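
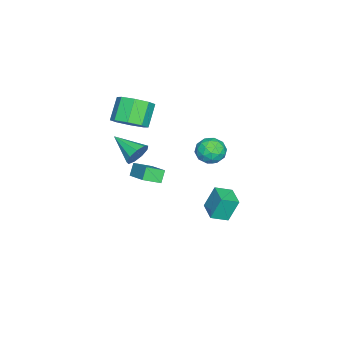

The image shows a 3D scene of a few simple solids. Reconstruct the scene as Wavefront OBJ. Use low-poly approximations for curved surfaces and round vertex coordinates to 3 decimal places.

v -1.385 -3.238 1.485
v -0.765 -3.792 2.058
v -1.774 -3.776 3.167
v -2.395 -3.222 2.595
v -0.652 -3.033 2.149
v -1.662 -3.017 3.259
v -0.969 -2.394 1.852
v -1.979 -2.378 2.961
v -1.53 -2.249 1.339
v -2.539 -2.233 2.449
v -2.006 -2.684 0.913
v -3.015 -2.668 2.022
v -2.118 -3.443 0.821
v -3.128 -3.427 1.931
v -1.801 -4.082 1.119
v -2.811 -4.066 2.228
v -1.241 -4.227 1.631
v -2.25 -4.211 2.741
v -2.845 1.378 -0.078
v -2.041 1.708 -0.157
v -2.319 0.072 -0.183
v -1.515 0.402 -0.262
v -1.939 0.461 0.499
v -2.264 1.269 0.564
v -2.096 0.511 -0.904
v -2.421 1.319 -0.839
v -1.578 1.172 -0.667
v -1.481 1.141 0.2
v -2.879 0.639 -0.54
v -2.782 0.608 0.327
v -2.489 1.658 -0.108
v -1.871 0.122 -0.232
v -2.12 0.157 0.215
v -1.648 0.351 0.169
v -2.62 1.4 0.315
v -2.147 1.594 0.269
v -2.088 0.861 0.654
v -2.213 0.186 -0.609
v -1.74 0.38 -0.655
v -2.712 1.429 -0.509
v -2.24 1.623 -0.555
v -2.272 0.919 -0.994
v -1.744 1.537 -0.454
v -1.435 0.769 -0.516
v -1.777 0.833 -0.893
v -1.968 1.308 -0.855
v -1.687 1.519 0.055
v -1.378 0.751 -0.007
v -1.627 0.786 0.44
v -1.818 1.26 0.479
v -1.415 1.204 -0.245
v -2.982 1.029 -0.333
v -2.673 0.261 -0.395
v -2.542 0.52 -0.819
v -2.733 0.994 -0.78
v -2.925 1.011 0.176
v -2.616 0.243 0.114
v -2.392 0.472 0.515
v -2.583 0.947 0.553
v -2.945 0.576 -0.095
v -1.429 -3.048 -1.576
v -0.351 -1.951 -0.852
v -1.966 -2.233 -2.014
v -0.888 -1.135 -1.29
v -0.952 -3.085 -2.23
v 0.126 -1.987 -1.506
v -1.489 -2.269 -2.668
v -0.411 -1.172 -1.944
v 2.736 3.044 -0.387
v 2.458 3.49 0.868
v 3.7 3.69 -0.403
v 3.421 4.136 0.851
v 3.239 2.304 -0.011
v 2.96 2.75 1.243
v 4.202 2.95 -0.028
v 3.924 3.396 1.227
v 1.181 -1.841 1.246
v 1.49 -2.212 0.672
v 0.599 -3.299 1.874
v 1.825 -2.179 1.06
v 1.858 -1.988 1.535
v 1.575 -1.728 1.875
v 1.107 -1.522 1.921
v 0.675 -1.465 1.651
v 0.479 -1.584 1.192
v 0.612 -1.824 0.759
v 1.011 -2.072 0.553
f 2 1 5
f 2 5 3
f 3 5 6
f 3 6 4
f 5 1 7
f 5 7 6
f 6 7 8
f 6 8 4
f 7 1 9
f 7 9 8
f 8 9 10
f 8 10 4
f 9 1 11
f 9 11 10
f 10 11 12
f 10 12 4
f 11 1 13
f 11 13 12
f 12 13 14
f 12 14 4
f 13 1 15
f 13 15 14
f 14 15 16
f 14 16 4
f 15 1 17
f 15 17 16
f 16 17 18
f 16 18 4
f 17 1 2
f 17 2 18
f 18 2 3
f 18 3 4
f 19 56 35
f 56 30 59
f 35 59 24
f 56 59 35
f 19 35 31
f 35 24 36
f 31 36 20
f 35 36 31
f 19 31 40
f 31 20 41
f 40 41 26
f 31 41 40
f 19 40 52
f 40 26 55
f 52 55 29
f 40 55 52
f 19 52 56
f 52 29 60
f 56 60 30
f 52 60 56
f 20 36 47
f 36 24 50
f 47 50 28
f 36 50 47
f 24 59 37
f 59 30 58
f 37 58 23
f 59 58 37
f 30 60 57
f 60 29 53
f 57 53 21
f 60 53 57
f 29 55 54
f 55 26 42
f 54 42 25
f 55 42 54
f 26 41 46
f 41 20 43
f 46 43 27
f 41 43 46
f 22 48 34
f 48 28 49
f 34 49 23
f 48 49 34
f 22 34 32
f 34 23 33
f 32 33 21
f 34 33 32
f 22 32 39
f 32 21 38
f 39 38 25
f 32 38 39
f 22 39 44
f 39 25 45
f 44 45 27
f 39 45 44
f 22 44 48
f 44 27 51
f 48 51 28
f 44 51 48
f 23 49 37
f 49 28 50
f 37 50 24
f 49 50 37
f 21 33 57
f 33 23 58
f 57 58 30
f 33 58 57
f 25 38 54
f 38 21 53
f 54 53 29
f 38 53 54
f 27 45 46
f 45 25 42
f 46 42 26
f 45 42 46
f 28 51 47
f 51 27 43
f 47 43 20
f 51 43 47
f 62 64 61
f 65 62 61
f 61 64 63
f 63 65 61
f 62 68 64
f 66 62 65
f 66 68 62
f 64 68 63
f 67 65 63
f 63 68 67
f 67 66 65
f 68 66 67
f 70 72 69
f 73 70 69
f 69 72 71
f 71 73 69
f 70 76 72
f 74 70 73
f 74 76 70
f 72 76 71
f 75 73 71
f 71 76 75
f 75 74 73
f 76 74 75
f 78 77 80
f 78 80 79
f 80 77 81
f 80 81 79
f 81 77 82
f 81 82 79
f 82 77 83
f 82 83 79
f 83 77 84
f 83 84 79
f 84 77 85
f 84 85 79
f 85 77 86
f 85 86 79
f 86 77 87
f 86 87 79
f 87 77 78
f 87 78 79



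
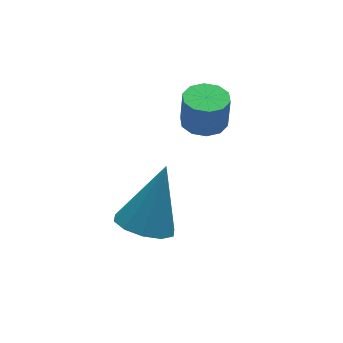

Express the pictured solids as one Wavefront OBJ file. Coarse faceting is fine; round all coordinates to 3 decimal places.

v 3.601 2.849 -0.618
v 4.176 3.209 -0.667
v 4.254 3.231 0.41
v 3.679 2.871 0.458
v 3.854 3.479 -0.65
v 3.932 3.501 0.427
v 3.436 3.509 -0.62
v 3.514 3.531 0.457
v 3.081 3.286 -0.59
v 3.159 3.308 0.487
v 2.924 2.896 -0.571
v 3.002 2.918 0.506
v 3.026 2.489 -0.57
v 3.104 2.511 0.507
v 3.348 2.219 -0.587
v 3.426 2.241 0.49
v 3.766 2.189 -0.617
v 3.844 2.211 0.46
v 4.121 2.412 -0.647
v 4.199 2.434 0.43
v 4.278 2.802 -0.666
v 4.356 2.824 0.411
v 0.551 0.46 -1.611
v 1.31 0.185 -1.934
v 1.489 1 0.131
v 1.253 0.704 -2.064
v 0.927 1.129 -2.02
v 0.458 1.3 -1.82
v 0.024 1.149 -1.54
v -0.208 0.736 -1.287
v -0.151 0.217 -1.158
v 0.175 -0.209 -1.201
v 0.644 -0.379 -1.401
v 1.078 -0.228 -1.681
f 2 1 5
f 2 5 3
f 3 5 6
f 3 6 4
f 5 1 7
f 5 7 6
f 6 7 8
f 6 8 4
f 7 1 9
f 7 9 8
f 8 9 10
f 8 10 4
f 9 1 11
f 9 11 10
f 10 11 12
f 10 12 4
f 11 1 13
f 11 13 12
f 12 13 14
f 12 14 4
f 13 1 15
f 13 15 14
f 14 15 16
f 14 16 4
f 15 1 17
f 15 17 16
f 16 17 18
f 16 18 4
f 17 1 19
f 17 19 18
f 18 19 20
f 18 20 4
f 19 1 21
f 19 21 20
f 20 21 22
f 20 22 4
f 21 1 2
f 21 2 22
f 22 2 3
f 22 3 4
f 24 23 26
f 24 26 25
f 26 23 27
f 26 27 25
f 27 23 28
f 27 28 25
f 28 23 29
f 28 29 25
f 29 23 30
f 29 30 25
f 30 23 31
f 30 31 25
f 31 23 32
f 31 32 25
f 32 23 33
f 32 33 25
f 33 23 34
f 33 34 25
f 34 23 24
f 34 24 25



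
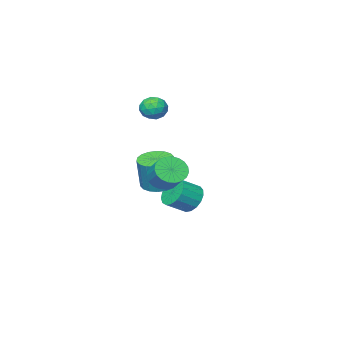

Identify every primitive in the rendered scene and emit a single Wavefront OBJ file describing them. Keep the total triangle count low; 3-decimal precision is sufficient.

v 2.371 1.598 0.033
v 3.284 1.255 0.134
v 3.641 2.478 1.067
v 2.729 2.822 0.967
v 3.319 1.494 -0.194
v 3.676 2.718 0.74
v 3.19 1.752 -0.482
v 3.548 2.976 0.451
v 2.92 1.983 -0.681
v 3.278 3.207 0.252
v 2.555 2.147 -0.757
v 2.913 3.371 0.176
v 2.158 2.217 -0.696
v 2.516 3.441 0.237
v 1.798 2.179 -0.509
v 2.156 3.403 0.424
v 1.537 2.041 -0.228
v 1.895 3.265 0.705
v 1.42 1.827 0.098
v 1.778 3.05 1.031
v 1.468 1.573 0.413
v 1.826 2.796 1.346
v 1.672 1.323 0.662
v 2.029 2.547 1.595
v 1.997 1.121 0.803
v 2.354 2.345 1.736
v 2.386 1.001 0.81
v 2.744 2.225 1.744
v 2.773 0.985 0.684
v 3.131 2.209 1.617
v 3.09 1.075 0.444
v 3.448 2.298 1.378
v 0.075 -1.575 3.609
v 0.721 -2.163 3.417
v -0.781 -2.657 4.043
v -0.135 -3.245 3.851
v -0.036 -2.679 4.536
v 0.493 -2.011 4.268
v -0.553 -2.809 3.192
v -0.024 -2.141 2.924
v 0.333 -2.925 3.16
v 0.652 -2.845 3.99
v -0.712 -1.975 3.47
v -0.393 -1.895 4.3
v 0.473 -1.774 3.475
v -0.533 -3.046 3.985
v -0.475 -2.714 4.388
v -0.095 -3.059 4.275
v 0.339 -1.685 3.975
v 0.719 -2.03 3.863
v 0.274 -2.334 4.52
v -0.779 -2.79 3.597
v -0.399 -3.135 3.485
v 0.035 -1.761 3.185
v 0.415 -2.106 3.072
v -0.334 -2.486 2.94
v 0.624 -2.567 3.211
v 0.122 -3.204 3.466
v -0.124 -2.948 3.078
v 0.187 -2.555 2.921
v 0.812 -2.52 3.699
v 0.309 -3.156 3.954
v 0.368 -2.824 4.357
v 0.678 -2.431 4.199
v 0.584 -2.969 3.548
v -0.369 -1.664 3.506
v -0.872 -2.3 3.761
v -0.738 -2.389 3.261
v -0.428 -1.996 3.103
v -0.182 -1.616 3.994
v -0.684 -2.253 4.249
v -0.247 -2.265 4.539
v 0.064 -1.872 4.382
v -0.644 -1.851 3.912
v 1.362 -0.116 -1.257
v 1.967 -0.986 -1.276
v 2.424 -0.714 0.818
v 1.818 0.156 0.837
v 2.272 -0.644 -1.387
v 2.729 -0.372 0.707
v 2.396 -0.197 -1.472
v 2.853 0.075 0.621
v 2.316 0.266 -1.515
v 2.773 0.538 0.579
v 2.047 0.654 -1.506
v 2.503 0.925 0.587
v 1.642 0.888 -1.448
v 2.098 1.16 0.645
v 1.181 0.924 -1.352
v 1.638 1.196 0.741
v 0.756 0.754 -1.238
v 1.213 1.026 0.856
v 0.451 0.412 -1.127
v 0.908 0.684 0.967
v 0.327 -0.035 -1.041
v 0.784 0.237 1.052
v 0.407 -0.498 -0.999
v 0.864 -0.226 1.095
v 0.677 -0.885 -1.007
v 1.133 -0.614 1.086
v 1.082 -1.12 -1.065
v 1.538 -0.848 1.028
v 1.542 -1.156 -1.161
v 1.999 -0.884 0.932
v -2.731 -2.256 -4.056
v -2.152 -2.106 -4.931
v -0.911 -2.395 -4.16
v -1.489 -2.544 -3.284
v -2.176 -1.645 -4.721
v -0.934 -1.933 -3.95
v -2.327 -1.324 -4.358
v -1.085 -1.612 -3.587
v -2.57 -1.216 -3.926
v -1.328 -1.504 -3.155
v -2.85 -1.347 -3.524
v -1.608 -1.635 -2.753
v -3.103 -1.685 -3.243
v -1.861 -1.974 -2.472
v -3.271 -2.155 -3.149
v -2.029 -2.443 -2.378
v -3.315 -2.647 -3.262
v -2.073 -2.936 -2.491
v -3.225 -3.05 -3.557
v -1.983 -3.338 -2.786
v -3.022 -3.271 -3.966
v -1.78 -3.559 -3.195
v -2.752 -3.26 -4.396
v -1.511 -3.548 -3.625
v -2.478 -3.018 -4.748
v -1.236 -3.306 -3.976
v -2.261 -2.602 -4.941
v -1.02 -2.89 -4.17
f 2 1 5
f 2 5 3
f 3 5 6
f 3 6 4
f 5 1 7
f 5 7 6
f 6 7 8
f 6 8 4
f 7 1 9
f 7 9 8
f 8 9 10
f 8 10 4
f 9 1 11
f 9 11 10
f 10 11 12
f 10 12 4
f 11 1 13
f 11 13 12
f 12 13 14
f 12 14 4
f 13 1 15
f 13 15 14
f 14 15 16
f 14 16 4
f 15 1 17
f 15 17 16
f 16 17 18
f 16 18 4
f 17 1 19
f 17 19 18
f 18 19 20
f 18 20 4
f 19 1 21
f 19 21 20
f 20 21 22
f 20 22 4
f 21 1 23
f 21 23 22
f 22 23 24
f 22 24 4
f 23 1 25
f 23 25 24
f 24 25 26
f 24 26 4
f 25 1 27
f 25 27 26
f 26 27 28
f 26 28 4
f 27 1 29
f 27 29 28
f 28 29 30
f 28 30 4
f 29 1 31
f 29 31 30
f 30 31 32
f 30 32 4
f 31 1 2
f 31 2 32
f 32 2 3
f 32 3 4
f 33 70 49
f 70 44 73
f 49 73 38
f 70 73 49
f 33 49 45
f 49 38 50
f 45 50 34
f 49 50 45
f 33 45 54
f 45 34 55
f 54 55 40
f 45 55 54
f 33 54 66
f 54 40 69
f 66 69 43
f 54 69 66
f 33 66 70
f 66 43 74
f 70 74 44
f 66 74 70
f 34 50 61
f 50 38 64
f 61 64 42
f 50 64 61
f 38 73 51
f 73 44 72
f 51 72 37
f 73 72 51
f 44 74 71
f 74 43 67
f 71 67 35
f 74 67 71
f 43 69 68
f 69 40 56
f 68 56 39
f 69 56 68
f 40 55 60
f 55 34 57
f 60 57 41
f 55 57 60
f 36 62 48
f 62 42 63
f 48 63 37
f 62 63 48
f 36 48 46
f 48 37 47
f 46 47 35
f 48 47 46
f 36 46 53
f 46 35 52
f 53 52 39
f 46 52 53
f 36 53 58
f 53 39 59
f 58 59 41
f 53 59 58
f 36 58 62
f 58 41 65
f 62 65 42
f 58 65 62
f 37 63 51
f 63 42 64
f 51 64 38
f 63 64 51
f 35 47 71
f 47 37 72
f 71 72 44
f 47 72 71
f 39 52 68
f 52 35 67
f 68 67 43
f 52 67 68
f 41 59 60
f 59 39 56
f 60 56 40
f 59 56 60
f 42 65 61
f 65 41 57
f 61 57 34
f 65 57 61
f 76 75 79
f 76 79 77
f 77 79 80
f 77 80 78
f 79 75 81
f 79 81 80
f 80 81 82
f 80 82 78
f 81 75 83
f 81 83 82
f 82 83 84
f 82 84 78
f 83 75 85
f 83 85 84
f 84 85 86
f 84 86 78
f 85 75 87
f 85 87 86
f 86 87 88
f 86 88 78
f 87 75 89
f 87 89 88
f 88 89 90
f 88 90 78
f 89 75 91
f 89 91 90
f 90 91 92
f 90 92 78
f 91 75 93
f 91 93 92
f 92 93 94
f 92 94 78
f 93 75 95
f 93 95 94
f 94 95 96
f 94 96 78
f 95 75 97
f 95 97 96
f 96 97 98
f 96 98 78
f 97 75 99
f 97 99 98
f 98 99 100
f 98 100 78
f 99 75 101
f 99 101 100
f 100 101 102
f 100 102 78
f 101 75 103
f 101 103 102
f 102 103 104
f 102 104 78
f 103 75 76
f 103 76 104
f 104 76 77
f 104 77 78
f 106 105 109
f 106 109 107
f 107 109 110
f 107 110 108
f 109 105 111
f 109 111 110
f 110 111 112
f 110 112 108
f 111 105 113
f 111 113 112
f 112 113 114
f 112 114 108
f 113 105 115
f 113 115 114
f 114 115 116
f 114 116 108
f 115 105 117
f 115 117 116
f 116 117 118
f 116 118 108
f 117 105 119
f 117 119 118
f 118 119 120
f 118 120 108
f 119 105 121
f 119 121 120
f 120 121 122
f 120 122 108
f 121 105 123
f 121 123 122
f 122 123 124
f 122 124 108
f 123 105 125
f 123 125 124
f 124 125 126
f 124 126 108
f 125 105 127
f 125 127 126
f 126 127 128
f 126 128 108
f 127 105 129
f 127 129 128
f 128 129 130
f 128 130 108
f 129 105 131
f 129 131 130
f 130 131 132
f 130 132 108
f 131 105 106
f 131 106 132
f 132 106 107
f 132 107 108



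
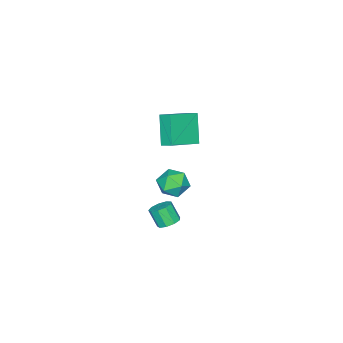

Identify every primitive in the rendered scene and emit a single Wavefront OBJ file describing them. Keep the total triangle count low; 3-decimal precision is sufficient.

v -2.811 1.843 3.407
v -0.929 1.303 4.193
v -2.75 2.586 3.771
v -0.868 2.046 4.557
v -1.892 2.594 1.723
v -0.01 2.054 2.509
v -1.831 3.337 2.087
v 0.051 2.797 2.873
v -1.413 3.062 -1.435
v -0.534 3.052 -0.879
v -1.326 1.388 -1.601
v -0.447 1.378 -1.045
v -1.351 1.609 -0.584
v -1.405 2.644 -0.482
v -0.455 1.796 -1.998
v -0.509 2.831 -1.896
v 0.059 2.27 -1.227
v -0.495 2.154 -0.353
v -1.365 2.286 -2.127
v -1.919 2.17 -1.253
v -0.506 2.222 -4.425
v 0.199 2.086 -4.475
v 0.152 1.442 -3.405
v -0.554 1.578 -3.355
v 0.125 2.505 -4.227
v 0.078 1.861 -3.157
v -0.244 2.791 -4.071
v -0.291 2.147 -3.001
v -0.736 2.811 -4.081
v -0.783 2.167 -3.01
v -1.12 2.555 -4.252
v -1.168 1.911 -3.182
v -1.218 2.144 -4.504
v -1.265 1.499 -3.434
v -0.982 1.769 -4.719
v -1.029 1.124 -3.649
v -0.524 1.606 -4.797
v -0.571 0.962 -3.727
v -0.057 1.731 -4.701
v -0.105 1.087 -3.63
f 2 4 1
f 5 2 1
f 1 4 3
f 3 5 1
f 2 8 4
f 6 2 5
f 6 8 2
f 4 8 3
f 7 5 3
f 3 8 7
f 7 6 5
f 8 6 7
f 9 20 14
f 9 14 10
f 9 10 16
f 9 16 19
f 9 19 20
f 10 14 18
f 14 20 13
f 20 19 11
f 19 16 15
f 16 10 17
f 12 18 13
f 12 13 11
f 12 11 15
f 12 15 17
f 12 17 18
f 13 18 14
f 11 13 20
f 15 11 19
f 17 15 16
f 18 17 10
f 22 21 25
f 22 25 23
f 23 25 26
f 23 26 24
f 25 21 27
f 25 27 26
f 26 27 28
f 26 28 24
f 27 21 29
f 27 29 28
f 28 29 30
f 28 30 24
f 29 21 31
f 29 31 30
f 30 31 32
f 30 32 24
f 31 21 33
f 31 33 32
f 32 33 34
f 32 34 24
f 33 21 35
f 33 35 34
f 34 35 36
f 34 36 24
f 35 21 37
f 35 37 36
f 36 37 38
f 36 38 24
f 37 21 39
f 37 39 38
f 38 39 40
f 38 40 24
f 39 21 22
f 39 22 40
f 40 22 23
f 40 23 24



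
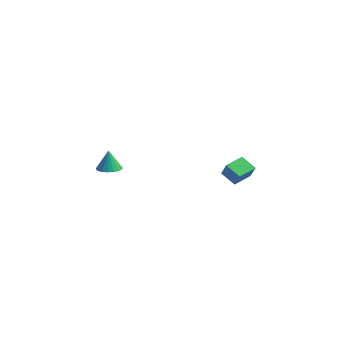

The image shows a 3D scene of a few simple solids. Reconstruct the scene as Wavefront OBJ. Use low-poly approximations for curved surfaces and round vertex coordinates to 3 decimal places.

v -2.387 -3.943 0.598
v -1.984 -3.422 0.613
v -2.493 -3.897 1.782
v -2.229 -3.303 0.586
v -2.503 -3.295 0.562
v -2.756 -3.399 0.544
v -2.946 -3.597 0.535
v -3.039 -3.855 0.537
v -3.019 -4.128 0.549
v -2.89 -4.37 0.57
v -2.675 -4.538 0.596
v -2.409 -4.603 0.622
v -2.14 -4.554 0.644
v -1.914 -4.399 0.658
v -1.769 -4.166 0.661
v -1.732 -3.894 0.654
v -1.808 -3.631 0.637
v -0.517 2.663 -1.924
v -1.372 2.501 -1.391
v -0.585 3.797 -1.689
v -1.44 3.635 -1.156
v 0.02 2.525 -1.104
v -0.835 2.363 -0.571
v -0.048 3.659 -0.869
v -0.903 3.497 -0.336
f 2 1 4
f 2 4 3
f 4 1 5
f 4 5 3
f 5 1 6
f 5 6 3
f 6 1 7
f 6 7 3
f 7 1 8
f 7 8 3
f 8 1 9
f 8 9 3
f 9 1 10
f 9 10 3
f 10 1 11
f 10 11 3
f 11 1 12
f 11 12 3
f 12 1 13
f 12 13 3
f 13 1 14
f 13 14 3
f 14 1 15
f 14 15 3
f 15 1 16
f 15 16 3
f 16 1 17
f 16 17 3
f 17 1 2
f 17 2 3
f 19 21 18
f 22 19 18
f 18 21 20
f 20 22 18
f 19 25 21
f 23 19 22
f 23 25 19
f 21 25 20
f 24 22 20
f 20 25 24
f 24 23 22
f 25 23 24



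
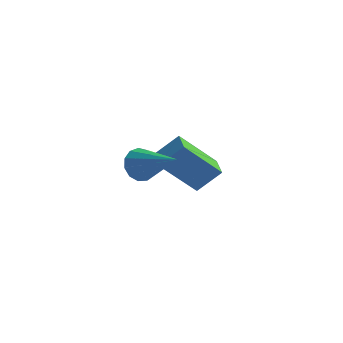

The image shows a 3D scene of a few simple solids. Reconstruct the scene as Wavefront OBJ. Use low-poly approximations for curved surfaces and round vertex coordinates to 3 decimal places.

v 2.121 -3.198 1.575
v 2.578 -3.058 1.024
v 3.619 -4.122 2.585
v 2.604 -2.737 1.28
v 2.476 -2.562 1.629
v 2.235 -2.589 1.962
v 1.958 -2.809 2.172
v 1.733 -3.153 2.192
v 1.63 -3.51 2.016
v 1.684 -3.769 1.701
v 1.876 -3.846 1.345
v 2.146 -3.717 1.063
v 2.407 -3.423 0.943
v 2.027 0.056 -0.459
v 2.902 0.417 0.433
v 1.64 1.01 -0.465
v 2.515 1.371 0.427
v 3.365 0.589 -1.987
v 4.24 0.95 -1.095
v 2.978 1.543 -1.993
v 3.853 1.904 -1.101
f 2 1 4
f 2 4 3
f 4 1 5
f 4 5 3
f 5 1 6
f 5 6 3
f 6 1 7
f 6 7 3
f 7 1 8
f 7 8 3
f 8 1 9
f 8 9 3
f 9 1 10
f 9 10 3
f 10 1 11
f 10 11 3
f 11 1 12
f 11 12 3
f 12 1 13
f 12 13 3
f 13 1 2
f 13 2 3
f 15 17 14
f 18 15 14
f 14 17 16
f 16 18 14
f 15 21 17
f 19 15 18
f 19 21 15
f 17 21 16
f 20 18 16
f 16 21 20
f 20 19 18
f 21 19 20



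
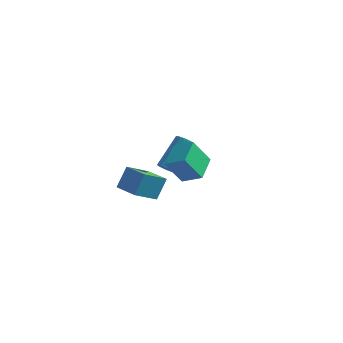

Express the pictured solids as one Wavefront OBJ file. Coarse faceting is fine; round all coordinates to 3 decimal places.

v 0.57 3.241 -4.547
v 1.052 3.194 -4.668
v 1.513 4.593 -3.375
v 1.03 4.639 -3.253
v 0.971 3.36 -4.819
v 1.432 4.759 -3.526
v 0.798 3.499 -4.908
v 1.259 4.898 -3.615
v 0.573 3.579 -4.914
v 1.033 4.978 -3.621
v 0.346 3.582 -4.836
v 0.807 4.981 -3.543
v 0.171 3.506 -4.692
v 0.632 4.905 -3.399
v 0.087 3.369 -4.514
v 0.548 4.768 -3.221
v 0.114 3.203 -4.344
v 0.575 4.602 -3.051
v 0.245 3.046 -4.22
v 0.706 4.445 -2.927
v 0.45 2.933 -4.171
v 0.911 4.332 -2.878
v 0.683 2.89 -4.208
v 1.144 4.289 -2.915
v 0.89 2.928 -4.323
v 1.35 4.327 -3.03
v 1.023 3.038 -4.489
v 1.484 4.437 -3.196
v 0.201 -2.203 -2.385
v 0.438 -1.555 -1.379
v 0.862 -1.165 -3.208
v 1.098 -0.517 -2.202
v 1.302 -2.803 -2.258
v 1.538 -2.155 -1.252
v 1.962 -1.765 -3.081
v 2.199 -1.117 -2.075
v 2.6 -0.187 -2.743
v 1.887 -0.569 -1.491
v 2.524 1.162 -2.374
v 1.812 0.78 -1.122
v 3.608 -0.28 -2.198
v 2.896 -0.662 -0.946
v 3.533 1.069 -1.829
v 2.82 0.687 -0.577
f 2 1 5
f 2 5 3
f 3 5 6
f 3 6 4
f 5 1 7
f 5 7 6
f 6 7 8
f 6 8 4
f 7 1 9
f 7 9 8
f 8 9 10
f 8 10 4
f 9 1 11
f 9 11 10
f 10 11 12
f 10 12 4
f 11 1 13
f 11 13 12
f 12 13 14
f 12 14 4
f 13 1 15
f 13 15 14
f 14 15 16
f 14 16 4
f 15 1 17
f 15 17 16
f 16 17 18
f 16 18 4
f 17 1 19
f 17 19 18
f 18 19 20
f 18 20 4
f 19 1 21
f 19 21 20
f 20 21 22
f 20 22 4
f 21 1 23
f 21 23 22
f 22 23 24
f 22 24 4
f 23 1 25
f 23 25 24
f 24 25 26
f 24 26 4
f 25 1 27
f 25 27 26
f 26 27 28
f 26 28 4
f 27 1 2
f 27 2 28
f 28 2 3
f 28 3 4
f 30 32 29
f 33 30 29
f 29 32 31
f 31 33 29
f 30 36 32
f 34 30 33
f 34 36 30
f 32 36 31
f 35 33 31
f 31 36 35
f 35 34 33
f 36 34 35
f 38 40 37
f 41 38 37
f 37 40 39
f 39 41 37
f 38 44 40
f 42 38 41
f 42 44 38
f 40 44 39
f 43 41 39
f 39 44 43
f 43 42 41
f 44 42 43



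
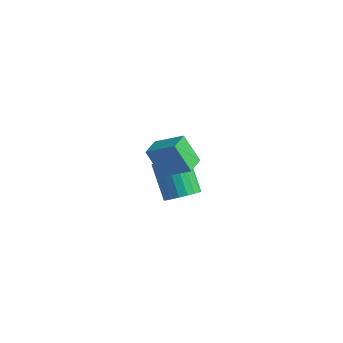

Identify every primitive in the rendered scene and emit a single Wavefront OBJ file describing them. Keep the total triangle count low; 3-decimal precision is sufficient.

v 1.085 -3.776 1.138
v 0.317 -3.914 2.431
v 0.819 -2.845 1.079
v 0.051 -2.983 2.372
v 2.309 -3.377 1.908
v 1.541 -3.515 3.201
v 2.043 -2.446 1.849
v 1.275 -2.584 3.142
v -0.559 -0.36 -3.461
v 0.114 -0.333 -2.926
v -1.088 0.267 -1.444
v -1.761 0.24 -1.979
v 0.108 0.02 -3.074
v -1.093 0.62 -1.592
v -0.03 0.298 -3.298
v -1.231 0.898 -1.816
v -0.272 0.445 -3.555
v -1.474 1.046 -2.073
v -0.572 0.433 -3.793
v -1.773 1.034 -2.311
v -0.869 0.264 -3.965
v -2.07 0.864 -2.483
v -1.105 -0.029 -4.037
v -2.306 0.572 -2.556
v -1.232 -0.387 -3.996
v -2.434 0.213 -2.514
v -1.227 -0.74 -3.848
v -2.428 -0.14 -2.366
v -1.089 -1.018 -3.624
v -2.29 -0.418 -2.142
v -0.846 -1.166 -3.367
v -2.048 -0.565 -1.885
v -0.547 -1.154 -3.129
v -1.748 -0.553 -1.647
v -0.25 -0.984 -2.957
v -1.451 -0.384 -1.475
v -0.014 -0.692 -2.884
v -1.215 -0.091 -1.403
f 2 4 1
f 5 2 1
f 1 4 3
f 3 5 1
f 2 8 4
f 6 2 5
f 6 8 2
f 4 8 3
f 7 5 3
f 3 8 7
f 7 6 5
f 8 6 7
f 10 9 13
f 10 13 11
f 11 13 14
f 11 14 12
f 13 9 15
f 13 15 14
f 14 15 16
f 14 16 12
f 15 9 17
f 15 17 16
f 16 17 18
f 16 18 12
f 17 9 19
f 17 19 18
f 18 19 20
f 18 20 12
f 19 9 21
f 19 21 20
f 20 21 22
f 20 22 12
f 21 9 23
f 21 23 22
f 22 23 24
f 22 24 12
f 23 9 25
f 23 25 24
f 24 25 26
f 24 26 12
f 25 9 27
f 25 27 26
f 26 27 28
f 26 28 12
f 27 9 29
f 27 29 28
f 28 29 30
f 28 30 12
f 29 9 31
f 29 31 30
f 30 31 32
f 30 32 12
f 31 9 33
f 31 33 32
f 32 33 34
f 32 34 12
f 33 9 35
f 33 35 34
f 34 35 36
f 34 36 12
f 35 9 37
f 35 37 36
f 36 37 38
f 36 38 12
f 37 9 10
f 37 10 38
f 38 10 11
f 38 11 12



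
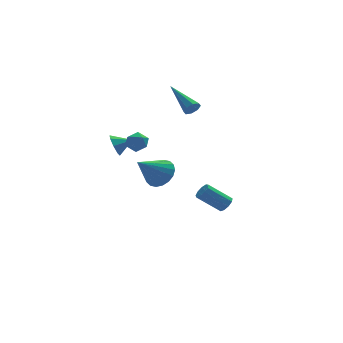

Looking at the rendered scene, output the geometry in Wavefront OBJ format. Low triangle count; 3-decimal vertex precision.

v -0.134 1.02 -0.364
v 0.218 1.597 0.303
v -1.486 0.38 0.904
v -0.073 1.838 0.114
v -0.377 1.917 -0.17
v -0.632 1.818 -0.492
v -0.789 1.561 -0.789
v -0.816 1.197 -1.001
v -0.708 0.797 -1.088
v -0.487 0.442 -1.031
v -0.195 0.201 -0.842
v 0.108 0.122 -0.558
v 0.363 0.221 -0.236
v 0.52 0.478 0.061
v 0.547 0.842 0.273
v 0.44 1.242 0.36
v 2.103 3.065 3.215
v 2.477 3.357 2.98
v 1.357 4.835 4.225
v 2.136 3.337 2.762
v 1.775 3.158 2.809
v 1.606 2.924 3.095
v 1.728 2.773 3.451
v 2.07 2.792 3.669
v 2.431 2.971 3.621
v 2.599 3.205 3.336
v 3.736 2.119 -3.703
v 4.083 2.124 -3.289
v 2.831 2.427 -2.243
v 2.484 2.421 -2.657
v 4.048 2.464 -3.429
v 2.796 2.767 -2.383
v 3.868 2.642 -3.698
v 2.615 2.945 -2.651
v 3.625 2.576 -3.968
v 2.373 2.879 -2.922
v 3.435 2.295 -4.115
v 2.182 2.598 -3.069
v 3.386 1.932 -4.069
v 2.133 2.235 -3.023
v 3.5 1.656 -3.852
v 2.248 1.959 -2.805
v 3.725 1.597 -3.565
v 2.473 1.9 -2.519
v 3.956 1.781 -3.343
v 2.703 2.084 -2.297
v -2.445 -2.64 3.522
v -2.003 -2.442 3.959
v -2.497 -3.578 4.001
v -2.055 -3.38 4.438
v -2.653 -3.12 4.438
v -2.621 -2.54 4.142
v -1.879 -3.48 3.818
v -1.847 -2.9 3.522
v -1.654 -2.961 4.142
v -2.132 -2.739 4.525
v -2.368 -3.281 3.435
v -2.846 -3.059 3.818
v -1.966 3.607 0.706
v -1.767 3.282 0.084
v -1.034 3.473 1.074
v -1.683 3.835 0.073
v -1.765 4.254 0.433
v -1.964 4.294 0.954
v -2.164 3.932 1.329
v -2.248 3.38 1.34
v -2.167 2.961 0.98
v -1.967 2.92 0.459
f 2 1 4
f 2 4 3
f 4 1 5
f 4 5 3
f 5 1 6
f 5 6 3
f 6 1 7
f 6 7 3
f 7 1 8
f 7 8 3
f 8 1 9
f 8 9 3
f 9 1 10
f 9 10 3
f 10 1 11
f 10 11 3
f 11 1 12
f 11 12 3
f 12 1 13
f 12 13 3
f 13 1 14
f 13 14 3
f 14 1 15
f 14 15 3
f 15 1 16
f 15 16 3
f 16 1 2
f 16 2 3
f 18 17 20
f 18 20 19
f 20 17 21
f 20 21 19
f 21 17 22
f 21 22 19
f 22 17 23
f 22 23 19
f 23 17 24
f 23 24 19
f 24 17 25
f 24 25 19
f 25 17 26
f 25 26 19
f 26 17 18
f 26 18 19
f 28 27 31
f 28 31 29
f 29 31 32
f 29 32 30
f 31 27 33
f 31 33 32
f 32 33 34
f 32 34 30
f 33 27 35
f 33 35 34
f 34 35 36
f 34 36 30
f 35 27 37
f 35 37 36
f 36 37 38
f 36 38 30
f 37 27 39
f 37 39 38
f 38 39 40
f 38 40 30
f 39 27 41
f 39 41 40
f 40 41 42
f 40 42 30
f 41 27 43
f 41 43 42
f 42 43 44
f 42 44 30
f 43 27 45
f 43 45 44
f 44 45 46
f 44 46 30
f 45 27 28
f 45 28 46
f 46 28 29
f 46 29 30
f 47 58 52
f 47 52 48
f 47 48 54
f 47 54 57
f 47 57 58
f 48 52 56
f 52 58 51
f 58 57 49
f 57 54 53
f 54 48 55
f 50 56 51
f 50 51 49
f 50 49 53
f 50 53 55
f 50 55 56
f 51 56 52
f 49 51 58
f 53 49 57
f 55 53 54
f 56 55 48
f 60 59 62
f 60 62 61
f 62 59 63
f 62 63 61
f 63 59 64
f 63 64 61
f 64 59 65
f 64 65 61
f 65 59 66
f 65 66 61
f 66 59 67
f 66 67 61
f 67 59 68
f 67 68 61
f 68 59 60
f 68 60 61



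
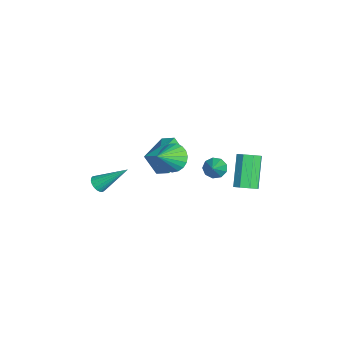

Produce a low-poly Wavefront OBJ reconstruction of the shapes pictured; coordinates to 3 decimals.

v -0.747 -1.261 -1.664
v -0.971 -1.938 -0.367
v -2.404 -0.296 -1.447
v -2.628 -0.972 -0.149
v -0.272 -0.548 -1.211
v -0.496 -1.224 0.087
v -1.929 0.418 -0.993
v -2.153 -0.259 0.304
v 1.407 -4.405 -0.741
v 1.785 -4.148 -1.096
v 1.613 -2.775 0.661
v 1.576 -4.056 -1.172
v 1.336 -4.025 -1.173
v 1.109 -4.059 -1.099
v 0.934 -4.154 -0.964
v 0.84 -4.292 -0.789
v 0.844 -4.449 -0.607
v 0.945 -4.599 -0.447
v 1.126 -4.715 -0.339
v 1.356 -4.778 -0.299
v 1.594 -4.776 -0.337
v 1.8 -4.711 -0.444
v 1.938 -4.592 -0.602
v 1.984 -4.441 -0.785
v 1.93 -4.284 -0.959
v 2.759 3.559 0.086
v 3.218 3.223 0.51
v 1.861 3.425 2.139
v 1.401 3.761 1.714
v 3.294 3.761 0.506
v 1.936 3.963 2.135
v 3.056 4.181 0.256
v 1.698 4.383 1.885
v 2.644 4.236 -0.094
v 1.286 4.438 1.535
v 2.299 3.895 -0.339
v 0.942 4.097 1.29
v 2.224 3.357 -0.335
v 0.866 3.559 1.294
v 2.462 2.937 -0.085
v 1.104 3.139 1.544
v 2.874 2.882 0.265
v 1.516 3.084 1.894
v 1.648 -0.34 1.681
v 2.28 -0.373 0.986
v 2.592 -1.18 2.579
v 2.387 -0.049 1.177
v 2.365 0.225 1.456
v 2.22 0.401 1.773
v 1.976 0.448 2.075
v 1.675 0.36 2.308
v 1.37 0.151 2.433
v 1.112 -0.144 2.428
v 0.948 -0.472 2.294
v 0.904 -0.777 2.054
v 0.989 -1.007 1.749
v 1.189 -1.121 1.433
v 1.467 -1.1 1.159
v 1.777 -0.948 0.976
v 2.065 -0.691 0.915
v -2.921 2.04 -2.986
v -2.498 1.911 -3.554
v -1.699 1.86 -2.034
v -2.505 2.393 -3.455
v -2.706 2.71 -3.136
v -3.008 2.713 -2.747
v -3.27 2.402 -2.47
v -3.368 1.92 -2.434
v -3.258 1.495 -2.656
v -2.99 1.324 -3.033
v -2.69 1.489 -3.387
f 2 4 1
f 5 2 1
f 1 4 3
f 3 5 1
f 2 8 4
f 6 2 5
f 6 8 2
f 4 8 3
f 7 5 3
f 3 8 7
f 7 6 5
f 8 6 7
f 10 9 12
f 10 12 11
f 12 9 13
f 12 13 11
f 13 9 14
f 13 14 11
f 14 9 15
f 14 15 11
f 15 9 16
f 15 16 11
f 16 9 17
f 16 17 11
f 17 9 18
f 17 18 11
f 18 9 19
f 18 19 11
f 19 9 20
f 19 20 11
f 20 9 21
f 20 21 11
f 21 9 22
f 21 22 11
f 22 9 23
f 22 23 11
f 23 9 24
f 23 24 11
f 24 9 25
f 24 25 11
f 25 9 10
f 25 10 11
f 27 26 30
f 27 30 28
f 28 30 31
f 28 31 29
f 30 26 32
f 30 32 31
f 31 32 33
f 31 33 29
f 32 26 34
f 32 34 33
f 33 34 35
f 33 35 29
f 34 26 36
f 34 36 35
f 35 36 37
f 35 37 29
f 36 26 38
f 36 38 37
f 37 38 39
f 37 39 29
f 38 26 40
f 38 40 39
f 39 40 41
f 39 41 29
f 40 26 42
f 40 42 41
f 41 42 43
f 41 43 29
f 42 26 27
f 42 27 43
f 43 27 28
f 43 28 29
f 45 44 47
f 45 47 46
f 47 44 48
f 47 48 46
f 48 44 49
f 48 49 46
f 49 44 50
f 49 50 46
f 50 44 51
f 50 51 46
f 51 44 52
f 51 52 46
f 52 44 53
f 52 53 46
f 53 44 54
f 53 54 46
f 54 44 55
f 54 55 46
f 55 44 56
f 55 56 46
f 56 44 57
f 56 57 46
f 57 44 58
f 57 58 46
f 58 44 59
f 58 59 46
f 59 44 60
f 59 60 46
f 60 44 45
f 60 45 46
f 62 61 64
f 62 64 63
f 64 61 65
f 64 65 63
f 65 61 66
f 65 66 63
f 66 61 67
f 66 67 63
f 67 61 68
f 67 68 63
f 68 61 69
f 68 69 63
f 69 61 70
f 69 70 63
f 70 61 71
f 70 71 63
f 71 61 62
f 71 62 63



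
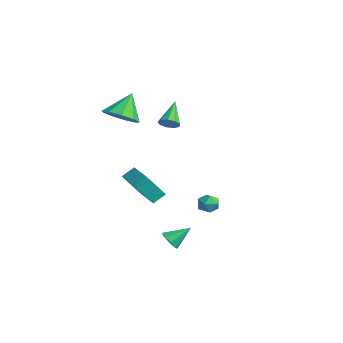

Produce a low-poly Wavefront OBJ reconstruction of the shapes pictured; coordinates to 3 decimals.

v 0.101 2.432 -4.203
v 0.421 2.182 -3.653
v -0.741 1.738 -4.027
v -0.421 1.488 -3.477
v -0.667 2.126 -3.469
v -0.147 2.555 -3.578
v -0.173 1.365 -4.102
v 0.347 1.794 -4.211
v 0.252 1.523 -3.591
v -0.054 1.993 -3.2
v -0.266 1.927 -4.48
v -0.572 2.397 -4.089
v -2.013 -2.236 2.847
v -1.004 -1.979 3.045
v -2.507 -1.304 4.153
v -1.298 -1.497 2.59
v -1.926 -1.361 2.255
v -2.595 -1.635 2.197
v -2.992 -2.19 2.443
v -2.93 -2.767 2.878
v -2.439 -3.095 3.298
v -1.748 -3.022 3.507
v -1.182 -2.581 3.407
v 3.373 -2.217 -3.639
v 3.667 -1.93 -4.13
v 3.627 -1.143 -2.861
v 3.188 -1.829 -4.113
v 2.817 -1.956 -3.819
v 2.773 -2.235 -3.419
v 3.08 -2.504 -3.148
v 3.559 -2.604 -3.165
v 3.929 -2.478 -3.459
v 3.974 -2.199 -3.859
v 0.257 -0.597 2.957
v 0.543 -0.815 3.425
v -0.717 0.277 3.963
v 0.721 -0.475 3.3
v 0.681 -0.192 3.016
v 0.443 -0.098 2.704
v 0.118 -0.238 2.51
v -0.143 -0.546 2.526
v -0.216 -0.878 2.744
v -0.068 -1.078 3.061
v 0.232 -1.054 3.33
v -0.385 -2.999 -0.599
v -0.366 -2.29 -0.111
v -0.133 -2.062 -1.97
v -0.114 -1.353 -1.483
v 1.414 -3.187 -0.397
v 1.433 -2.478 0.09
v 1.666 -2.25 -1.769
v 1.685 -1.541 -1.281
f 1 12 6
f 1 6 2
f 1 2 8
f 1 8 11
f 1 11 12
f 2 6 10
f 6 12 5
f 12 11 3
f 11 8 7
f 8 2 9
f 4 10 5
f 4 5 3
f 4 3 7
f 4 7 9
f 4 9 10
f 5 10 6
f 3 5 12
f 7 3 11
f 9 7 8
f 10 9 2
f 14 13 16
f 14 16 15
f 16 13 17
f 16 17 15
f 17 13 18
f 17 18 15
f 18 13 19
f 18 19 15
f 19 13 20
f 19 20 15
f 20 13 21
f 20 21 15
f 21 13 22
f 21 22 15
f 22 13 23
f 22 23 15
f 23 13 14
f 23 14 15
f 25 24 27
f 25 27 26
f 27 24 28
f 27 28 26
f 28 24 29
f 28 29 26
f 29 24 30
f 29 30 26
f 30 24 31
f 30 31 26
f 31 24 32
f 31 32 26
f 32 24 33
f 32 33 26
f 33 24 25
f 33 25 26
f 35 34 37
f 35 37 36
f 37 34 38
f 37 38 36
f 38 34 39
f 38 39 36
f 39 34 40
f 39 40 36
f 40 34 41
f 40 41 36
f 41 34 42
f 41 42 36
f 42 34 43
f 42 43 36
f 43 34 44
f 43 44 36
f 44 34 35
f 44 35 36
f 46 48 45
f 49 46 45
f 45 48 47
f 47 49 45
f 46 52 48
f 50 46 49
f 50 52 46
f 48 52 47
f 51 49 47
f 47 52 51
f 51 50 49
f 52 50 51



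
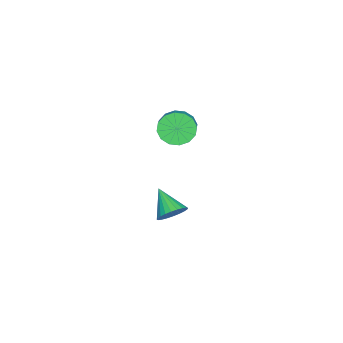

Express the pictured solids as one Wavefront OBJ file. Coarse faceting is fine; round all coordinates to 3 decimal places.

v -0.354 -1.391 -3.2
v 0.22 -1.858 -3.207
v -1.106 -2.329 -2.32
v 0.284 -1.694 -2.978
v 0.25 -1.484 -2.782
v 0.125 -1.26 -2.651
v -0.074 -1.056 -2.603
v -0.315 -0.902 -2.646
v -0.562 -0.824 -2.773
v -0.777 -0.831 -2.965
v -0.928 -0.924 -3.193
v -0.991 -1.088 -3.422
v -0.957 -1.298 -3.618
v -0.832 -1.523 -3.749
v -0.634 -1.727 -3.797
v -0.393 -1.88 -3.754
v -0.146 -1.959 -3.627
v 0.069 -1.951 -3.435
v -1.068 -1.431 2.046
v -0.709 -1.17 1.322
v 0.268 -0.828 1.929
v -0.092 -1.089 2.654
v -0.927 -0.819 1.474
v 0.05 -0.477 2.081
v -1.182 -0.632 1.779
v -0.206 -0.29 2.387
v -1.407 -0.659 2.157
v -0.43 -0.317 2.764
v -1.541 -0.893 2.504
v -0.565 -0.551 3.112
v -1.549 -1.271 2.729
v -0.572 -0.929 3.336
v -1.428 -1.692 2.771
v -0.451 -1.35 3.378
v -1.21 -2.043 2.619
v -0.233 -1.701 3.226
v -0.954 -2.23 2.313
v 0.022 -1.888 2.921
v -0.73 -2.203 1.936
v 0.247 -1.861 2.543
v -0.595 -1.969 1.588
v 0.381 -1.627 2.196
v -0.588 -1.591 1.364
v 0.389 -1.249 1.971
f 2 1 4
f 2 4 3
f 4 1 5
f 4 5 3
f 5 1 6
f 5 6 3
f 6 1 7
f 6 7 3
f 7 1 8
f 7 8 3
f 8 1 9
f 8 9 3
f 9 1 10
f 9 10 3
f 10 1 11
f 10 11 3
f 11 1 12
f 11 12 3
f 12 1 13
f 12 13 3
f 13 1 14
f 13 14 3
f 14 1 15
f 14 15 3
f 15 1 16
f 15 16 3
f 16 1 17
f 16 17 3
f 17 1 18
f 17 18 3
f 18 1 2
f 18 2 3
f 20 19 23
f 20 23 21
f 21 23 24
f 21 24 22
f 23 19 25
f 23 25 24
f 24 25 26
f 24 26 22
f 25 19 27
f 25 27 26
f 26 27 28
f 26 28 22
f 27 19 29
f 27 29 28
f 28 29 30
f 28 30 22
f 29 19 31
f 29 31 30
f 30 31 32
f 30 32 22
f 31 19 33
f 31 33 32
f 32 33 34
f 32 34 22
f 33 19 35
f 33 35 34
f 34 35 36
f 34 36 22
f 35 19 37
f 35 37 36
f 36 37 38
f 36 38 22
f 37 19 39
f 37 39 38
f 38 39 40
f 38 40 22
f 39 19 41
f 39 41 40
f 40 41 42
f 40 42 22
f 41 19 43
f 41 43 42
f 42 43 44
f 42 44 22
f 43 19 20
f 43 20 44
f 44 20 21
f 44 21 22



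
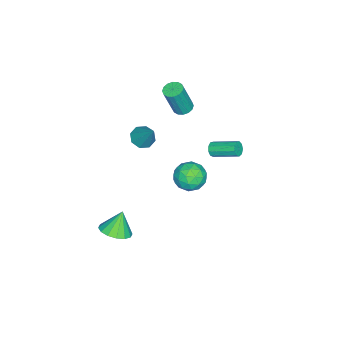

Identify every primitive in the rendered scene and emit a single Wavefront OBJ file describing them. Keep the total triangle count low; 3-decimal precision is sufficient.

v 4.218 -0.896 -3.778
v 4.962 -1.448 -3.351
v 3.582 -0.704 -2.422
v 5.137 -0.95 -3.339
v 5.066 -0.438 -3.445
v 4.768 -0.048 -3.64
v 4.323 0.114 -3.872
v 3.849 0.006 -4.079
v 3.475 -0.343 -4.205
v 3.299 -0.841 -4.217
v 3.37 -1.354 -4.111
v 3.668 -1.743 -3.916
v 4.113 -1.906 -3.684
v 4.587 -1.798 -3.477
v 3.406 4.187 2.732
v 3.924 3.356 3.017
v 2.556 3.284 1.643
v 3.074 2.453 1.928
v 2.408 2.883 2.57
v 2.933 3.441 3.242
v 3.547 3.199 1.418
v 4.072 3.757 2.09
v 4.011 2.745 2.204
v 3.307 2.55 2.916
v 3.173 4.09 1.744
v 2.469 3.895 2.456
v 3.74 3.851 2.97
v 2.74 2.789 1.69
v 2.349 3.042 2.067
v 2.653 2.553 2.235
v 3.157 3.901 3.102
v 3.462 3.413 3.27
v 2.571 3.134 3.007
v 3.018 3.227 1.39
v 3.323 2.739 1.558
v 3.827 4.087 2.425
v 4.131 3.598 2.593
v 3.909 3.506 1.653
v 4.096 3.004 2.66
v 3.596 2.473 2.02
v 3.874 2.911 1.72
v 4.182 3.239 2.115
v 3.682 2.889 3.078
v 3.182 2.358 2.439
v 2.791 2.611 2.816
v 3.099 2.939 3.211
v 3.733 2.53 2.601
v 3.298 4.282 2.221
v 2.798 3.751 1.582
v 3.381 3.701 1.449
v 3.689 4.029 1.844
v 2.884 4.167 2.64
v 2.384 3.636 2
v 2.298 3.401 2.545
v 2.606 3.729 2.94
v 2.747 4.11 2.059
v -3.945 -0.114 0.933
v -3.324 -0.182 0.753
v -2.774 -0.613 2.807
v -3.395 -0.546 2.987
v -3.357 0.144 0.83
v -2.808 -0.287 2.884
v -3.548 0.4 0.935
v -2.998 -0.031 2.989
v -3.845 0.519 1.039
v -3.296 0.088 3.094
v -4.169 0.468 1.115
v -3.619 0.037 3.169
v -4.433 0.261 1.142
v -3.883 -0.17 3.196
v -4.566 -0.047 1.113
v -4.016 -0.478 3.167
v -4.532 -0.373 1.036
v -3.983 -0.804 3.09
v -4.342 -0.629 0.931
v -3.792 -1.06 2.985
v -4.044 -0.748 0.826
v -3.495 -1.179 2.881
v -3.721 -0.697 0.751
v -3.171 -1.128 2.805
v -3.457 -0.49 0.724
v -2.907 -0.921 2.778
v -1.565 2.74 0.115
v -1.277 2.907 -0.285
v -1.327 4.506 0.346
v -1.615 4.34 0.745
v -1.622 2.928 -0.367
v -1.672 4.528 0.264
v -1.941 2.862 -0.223
v -1.991 4.461 0.407
v -2.084 2.738 0.078
v -2.134 4.338 0.709
v -1.984 2.616 0.397
v -2.034 4.215 1.027
v -1.688 2.552 0.583
v -1.738 4.151 1.214
v -1.334 2.576 0.551
v -1.385 4.175 1.181
v -1.089 2.677 0.314
v -1.139 4.276 0.945
v -1.066 2.807 -0.016
v -1.116 4.407 0.615
v -0.883 -1.386 0.297
v -0.205 -1.808 0.258
v -0.157 -0.374 1.963
v -0.178 -1.29 -0.068
v -0.564 -0.829 -0.18
v -1.137 -0.693 -0.013
v -1.561 -0.963 0.336
v -1.588 -1.481 0.662
v -1.202 -1.943 0.774
v -0.629 -2.078 0.607
f 2 1 4
f 2 4 3
f 4 1 5
f 4 5 3
f 5 1 6
f 5 6 3
f 6 1 7
f 6 7 3
f 7 1 8
f 7 8 3
f 8 1 9
f 8 9 3
f 9 1 10
f 9 10 3
f 10 1 11
f 10 11 3
f 11 1 12
f 11 12 3
f 12 1 13
f 12 13 3
f 13 1 14
f 13 14 3
f 14 1 2
f 14 2 3
f 15 52 31
f 52 26 55
f 31 55 20
f 52 55 31
f 15 31 27
f 31 20 32
f 27 32 16
f 31 32 27
f 15 27 36
f 27 16 37
f 36 37 22
f 27 37 36
f 15 36 48
f 36 22 51
f 48 51 25
f 36 51 48
f 15 48 52
f 48 25 56
f 52 56 26
f 48 56 52
f 16 32 43
f 32 20 46
f 43 46 24
f 32 46 43
f 20 55 33
f 55 26 54
f 33 54 19
f 55 54 33
f 26 56 53
f 56 25 49
f 53 49 17
f 56 49 53
f 25 51 50
f 51 22 38
f 50 38 21
f 51 38 50
f 22 37 42
f 37 16 39
f 42 39 23
f 37 39 42
f 18 44 30
f 44 24 45
f 30 45 19
f 44 45 30
f 18 30 28
f 30 19 29
f 28 29 17
f 30 29 28
f 18 28 35
f 28 17 34
f 35 34 21
f 28 34 35
f 18 35 40
f 35 21 41
f 40 41 23
f 35 41 40
f 18 40 44
f 40 23 47
f 44 47 24
f 40 47 44
f 19 45 33
f 45 24 46
f 33 46 20
f 45 46 33
f 17 29 53
f 29 19 54
f 53 54 26
f 29 54 53
f 21 34 50
f 34 17 49
f 50 49 25
f 34 49 50
f 23 41 42
f 41 21 38
f 42 38 22
f 41 38 42
f 24 47 43
f 47 23 39
f 43 39 16
f 47 39 43
f 58 57 61
f 58 61 59
f 59 61 62
f 59 62 60
f 61 57 63
f 61 63 62
f 62 63 64
f 62 64 60
f 63 57 65
f 63 65 64
f 64 65 66
f 64 66 60
f 65 57 67
f 65 67 66
f 66 67 68
f 66 68 60
f 67 57 69
f 67 69 68
f 68 69 70
f 68 70 60
f 69 57 71
f 69 71 70
f 70 71 72
f 70 72 60
f 71 57 73
f 71 73 72
f 72 73 74
f 72 74 60
f 73 57 75
f 73 75 74
f 74 75 76
f 74 76 60
f 75 57 77
f 75 77 76
f 76 77 78
f 76 78 60
f 77 57 79
f 77 79 78
f 78 79 80
f 78 80 60
f 79 57 81
f 79 81 80
f 80 81 82
f 80 82 60
f 81 57 58
f 81 58 82
f 82 58 59
f 82 59 60
f 84 83 87
f 84 87 85
f 85 87 88
f 85 88 86
f 87 83 89
f 87 89 88
f 88 89 90
f 88 90 86
f 89 83 91
f 89 91 90
f 90 91 92
f 90 92 86
f 91 83 93
f 91 93 92
f 92 93 94
f 92 94 86
f 93 83 95
f 93 95 94
f 94 95 96
f 94 96 86
f 95 83 97
f 95 97 96
f 96 97 98
f 96 98 86
f 97 83 99
f 97 99 98
f 98 99 100
f 98 100 86
f 99 83 101
f 99 101 100
f 100 101 102
f 100 102 86
f 101 83 84
f 101 84 102
f 102 84 85
f 102 85 86
f 104 103 106
f 104 106 105
f 106 103 107
f 106 107 105
f 107 103 108
f 107 108 105
f 108 103 109
f 108 109 105
f 109 103 110
f 109 110 105
f 110 103 111
f 110 111 105
f 111 103 112
f 111 112 105
f 112 103 104
f 112 104 105



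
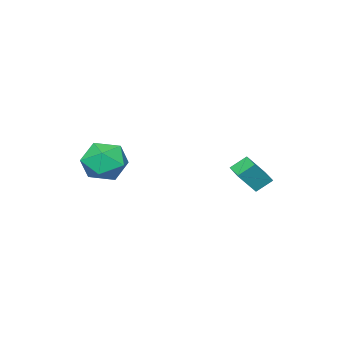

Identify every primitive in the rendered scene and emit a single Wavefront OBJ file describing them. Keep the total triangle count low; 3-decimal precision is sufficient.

v -3.275 2.175 0.744
v -2.294 1.832 1.986
v -2.779 3.028 0.587
v -1.797 2.685 1.829
v -2.623 1.675 0.091
v -1.641 1.332 1.333
v -2.126 2.528 -0.066
v -1.145 2.185 1.176
v 3.396 -1.344 1.43
v 4.459 -1.382 2.109
v 2.461 -2.498 2.831
v 3.524 -2.536 3.51
v 2.881 -1.455 3.403
v 3.459 -0.742 2.537
v 3.461 -3.138 2.403
v 4.039 -2.425 1.537
v 4.499 -2.49 2.71
v 4.141 -1.45 3.328
v 2.779 -2.43 1.612
v 2.421 -1.39 2.23
f 2 4 1
f 5 2 1
f 1 4 3
f 3 5 1
f 2 8 4
f 6 2 5
f 6 8 2
f 4 8 3
f 7 5 3
f 3 8 7
f 7 6 5
f 8 6 7
f 9 20 14
f 9 14 10
f 9 10 16
f 9 16 19
f 9 19 20
f 10 14 18
f 14 20 13
f 20 19 11
f 19 16 15
f 16 10 17
f 12 18 13
f 12 13 11
f 12 11 15
f 12 15 17
f 12 17 18
f 13 18 14
f 11 13 20
f 15 11 19
f 17 15 16
f 18 17 10



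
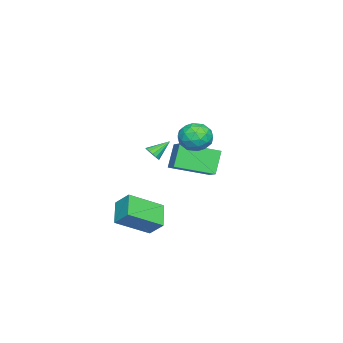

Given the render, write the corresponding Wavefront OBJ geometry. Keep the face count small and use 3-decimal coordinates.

v 1.788 3.429 3.633
v 2.544 3.837 3.352
v 2.556 2.223 3.948
v 3.312 2.631 3.667
v 2.903 2.908 4.424
v 2.429 3.653 4.23
v 2.671 2.407 3.07
v 2.197 3.152 2.876
v 3.09 3.205 3.004
v 3.234 3.515 3.841
v 1.866 2.545 3.459
v 2.01 2.855 4.296
v 2.099 3.738 3.465
v 3.001 2.322 3.835
v 2.761 2.484 4.28
v 3.206 2.724 4.115
v 2.031 3.631 3.981
v 2.476 3.871 3.816
v 2.687 3.325 4.446
v 2.624 2.189 3.484
v 3.069 2.429 3.319
v 1.894 3.336 3.185
v 2.339 3.576 3.02
v 2.413 2.735 2.854
v 2.864 3.607 3.095
v 3.315 2.899 3.28
v 2.938 2.767 2.929
v 2.66 3.205 2.815
v 2.949 3.789 3.587
v 3.4 3.081 3.772
v 3.16 3.244 4.218
v 2.881 3.682 4.103
v 3.269 3.418 3.383
v 1.7 2.979 3.528
v 2.151 2.271 3.713
v 2.219 2.378 3.197
v 1.94 2.816 3.082
v 1.785 3.161 4.02
v 2.236 2.453 4.205
v 2.44 2.855 4.485
v 2.162 3.293 4.371
v 1.831 2.642 3.917
v 1.667 1.329 1.002
v 0.9 1.356 2.233
v 0.717 3.093 0.372
v -0.05 3.119 1.602
v 2.45 1.921 1.478
v 1.683 1.947 2.708
v 1.5 3.684 0.847
v 0.733 3.711 2.078
v -2.269 -0.963 -0.103
v -1.896 -0.616 -0.101
v -2.931 -0.257 0.623
v -2.049 -0.55 -0.305
v -2.262 -0.595 -0.455
v -2.476 -0.739 -0.511
v -2.635 -0.942 -0.457
v -2.696 -1.152 -0.309
v -2.642 -1.311 -0.105
v -2.488 -1.377 0.1
v -2.276 -1.332 0.25
v -2.062 -1.188 0.306
v -1.903 -0.984 0.252
v -1.842 -0.775 0.103
v 0.463 -0.032 -2.919
v 0.699 0.767 -2.127
v 1.638 0.377 -3.682
v 1.875 1.176 -2.89
v 1.625 -1.416 -1.87
v 1.862 -0.617 -1.078
v 2.801 -1.007 -2.633
v 3.037 -0.208 -1.841
f 1 38 17
f 38 12 41
f 17 41 6
f 38 41 17
f 1 17 13
f 17 6 18
f 13 18 2
f 17 18 13
f 1 13 22
f 13 2 23
f 22 23 8
f 13 23 22
f 1 22 34
f 22 8 37
f 34 37 11
f 22 37 34
f 1 34 38
f 34 11 42
f 38 42 12
f 34 42 38
f 2 18 29
f 18 6 32
f 29 32 10
f 18 32 29
f 6 41 19
f 41 12 40
f 19 40 5
f 41 40 19
f 12 42 39
f 42 11 35
f 39 35 3
f 42 35 39
f 11 37 36
f 37 8 24
f 36 24 7
f 37 24 36
f 8 23 28
f 23 2 25
f 28 25 9
f 23 25 28
f 4 30 16
f 30 10 31
f 16 31 5
f 30 31 16
f 4 16 14
f 16 5 15
f 14 15 3
f 16 15 14
f 4 14 21
f 14 3 20
f 21 20 7
f 14 20 21
f 4 21 26
f 21 7 27
f 26 27 9
f 21 27 26
f 4 26 30
f 26 9 33
f 30 33 10
f 26 33 30
f 5 31 19
f 31 10 32
f 19 32 6
f 31 32 19
f 3 15 39
f 15 5 40
f 39 40 12
f 15 40 39
f 7 20 36
f 20 3 35
f 36 35 11
f 20 35 36
f 9 27 28
f 27 7 24
f 28 24 8
f 27 24 28
f 10 33 29
f 33 9 25
f 29 25 2
f 33 25 29
f 44 46 43
f 47 44 43
f 43 46 45
f 45 47 43
f 44 50 46
f 48 44 47
f 48 50 44
f 46 50 45
f 49 47 45
f 45 50 49
f 49 48 47
f 50 48 49
f 52 51 54
f 52 54 53
f 54 51 55
f 54 55 53
f 55 51 56
f 55 56 53
f 56 51 57
f 56 57 53
f 57 51 58
f 57 58 53
f 58 51 59
f 58 59 53
f 59 51 60
f 59 60 53
f 60 51 61
f 60 61 53
f 61 51 62
f 61 62 53
f 62 51 63
f 62 63 53
f 63 51 64
f 63 64 53
f 64 51 52
f 64 52 53
f 66 68 65
f 69 66 65
f 65 68 67
f 67 69 65
f 66 72 68
f 70 66 69
f 70 72 66
f 68 72 67
f 71 69 67
f 67 72 71
f 71 70 69
f 72 70 71



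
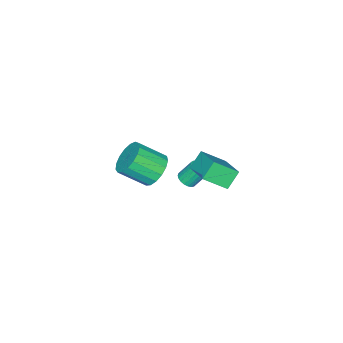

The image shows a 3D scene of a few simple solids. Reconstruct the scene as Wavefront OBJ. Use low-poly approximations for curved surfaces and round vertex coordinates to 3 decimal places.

v -0.598 -2.541 -0.876
v 0.19 -1.93 -0.794
v 0.966 -3.069 0.218
v 0.178 -3.679 0.136
v -0.094 -1.801 -0.431
v 0.683 -2.94 0.581
v -0.493 -1.841 -0.17
v 0.284 -2.98 0.842
v -0.916 -2.041 -0.07
v -0.139 -3.18 0.942
v -1.266 -2.356 -0.155
v -0.49 -3.495 0.857
v -1.464 -2.713 -0.406
v -0.687 -3.852 0.606
v -1.463 -3.03 -0.764
v -0.686 -4.169 0.248
v -1.264 -3.236 -1.147
v -0.487 -4.375 -0.135
v -0.912 -3.282 -1.469
v -0.136 -4.421 -0.457
v -0.489 -3.158 -1.655
v 0.288 -4.297 -0.643
v -0.091 -2.893 -1.662
v 0.686 -4.032 -0.65
v 0.191 -2.547 -1.489
v 0.968 -3.686 -0.477
v 0.293 -2.2 -1.176
v 1.069 -3.338 -0.164
v 0.689 0.241 1.006
v 0.932 -0.109 1.305
v 0.554 0.37 2.172
v 0.311 0.719 1.874
v 1.082 0.046 1.285
v 0.704 0.524 2.153
v 1.164 0.234 1.217
v 0.786 0.712 2.085
v 1.164 0.423 1.113
v 0.786 0.902 1.98
v 1.082 0.581 0.99
v 0.704 1.059 1.857
v 0.932 0.68 0.87
v 0.554 1.158 1.737
v 0.74 0.703 0.774
v 0.362 1.181 1.641
v 0.539 0.646 0.717
v 0.161 1.124 1.584
v 0.364 0.519 0.711
v -0.014 0.997 1.578
v 0.245 0.344 0.756
v -0.133 0.822 1.623
v 0.203 0.151 0.844
v -0.175 0.629 1.711
v 0.245 -0.026 0.96
v -0.133 0.452 1.828
v 0.364 -0.158 1.085
v -0.014 0.321 1.952
v 0.539 -0.22 1.195
v 0.161 0.259 2.062
v 0.74 -0.203 1.273
v 0.362 0.276 2.14
v 0.318 2.192 3.241
v 1.057 1.308 4.071
v 1.199 3.526 3.875
v 1.939 2.642 4.705
v 1.041 2.078 2.475
v 1.781 1.194 3.305
v 1.923 3.412 3.109
v 2.662 2.528 3.939
f 2 1 5
f 2 5 3
f 3 5 6
f 3 6 4
f 5 1 7
f 5 7 6
f 6 7 8
f 6 8 4
f 7 1 9
f 7 9 8
f 8 9 10
f 8 10 4
f 9 1 11
f 9 11 10
f 10 11 12
f 10 12 4
f 11 1 13
f 11 13 12
f 12 13 14
f 12 14 4
f 13 1 15
f 13 15 14
f 14 15 16
f 14 16 4
f 15 1 17
f 15 17 16
f 16 17 18
f 16 18 4
f 17 1 19
f 17 19 18
f 18 19 20
f 18 20 4
f 19 1 21
f 19 21 20
f 20 21 22
f 20 22 4
f 21 1 23
f 21 23 22
f 22 23 24
f 22 24 4
f 23 1 25
f 23 25 24
f 24 25 26
f 24 26 4
f 25 1 27
f 25 27 26
f 26 27 28
f 26 28 4
f 27 1 2
f 27 2 28
f 28 2 3
f 28 3 4
f 30 29 33
f 30 33 31
f 31 33 34
f 31 34 32
f 33 29 35
f 33 35 34
f 34 35 36
f 34 36 32
f 35 29 37
f 35 37 36
f 36 37 38
f 36 38 32
f 37 29 39
f 37 39 38
f 38 39 40
f 38 40 32
f 39 29 41
f 39 41 40
f 40 41 42
f 40 42 32
f 41 29 43
f 41 43 42
f 42 43 44
f 42 44 32
f 43 29 45
f 43 45 44
f 44 45 46
f 44 46 32
f 45 29 47
f 45 47 46
f 46 47 48
f 46 48 32
f 47 29 49
f 47 49 48
f 48 49 50
f 48 50 32
f 49 29 51
f 49 51 50
f 50 51 52
f 50 52 32
f 51 29 53
f 51 53 52
f 52 53 54
f 52 54 32
f 53 29 55
f 53 55 54
f 54 55 56
f 54 56 32
f 55 29 57
f 55 57 56
f 56 57 58
f 56 58 32
f 57 29 59
f 57 59 58
f 58 59 60
f 58 60 32
f 59 29 30
f 59 30 60
f 60 30 31
f 60 31 32
f 62 64 61
f 65 62 61
f 61 64 63
f 63 65 61
f 62 68 64
f 66 62 65
f 66 68 62
f 64 68 63
f 67 65 63
f 63 68 67
f 67 66 65
f 68 66 67



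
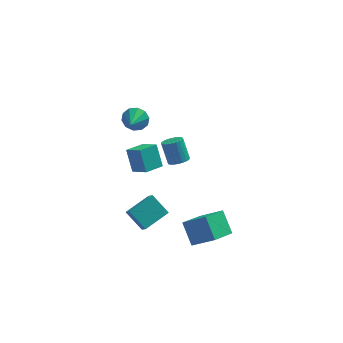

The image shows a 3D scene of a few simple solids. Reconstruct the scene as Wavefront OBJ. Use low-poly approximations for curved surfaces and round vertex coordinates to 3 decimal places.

v -2.29 -3.52 -0.02
v -2.097 -4.245 0.838
v -1.022 -2.614 0.459
v -0.829 -3.34 1.317
v -1.431 -4.28 -0.857
v -1.238 -5.006 0.001
v -0.163 -3.375 -0.378
v 0.03 -4.1 0.48
v 0.644 -2.294 3.317
v 1.216 -2.058 3.356
v 0.867 -1.409 4.522
v 0.296 -1.646 4.483
v 1.103 -1.887 3.227
v 0.754 -1.238 4.394
v 0.92 -1.778 3.112
v 0.571 -1.129 4.279
v 0.695 -1.748 3.028
v 0.346 -1.099 4.195
v 0.462 -1.801 2.988
v 0.114 -1.152 4.155
v 0.257 -1.93 2.998
v -0.091 -1.281 4.165
v 0.111 -2.113 3.057
v -0.237 -1.464 4.223
v 0.047 -2.325 3.155
v -0.302 -1.676 4.322
v 0.073 -2.531 3.278
v -0.276 -1.882 4.444
v 0.186 -2.702 3.406
v -0.163 -2.053 4.573
v 0.369 -2.811 3.521
v 0.02 -2.162 4.688
v 0.594 -2.841 3.605
v 0.245 -2.192 4.772
v 0.826 -2.788 3.645
v 0.478 -2.139 4.812
v 1.031 -2.659 3.635
v 0.683 -2.01 4.802
v 1.177 -2.476 3.577
v 0.829 -1.827 4.743
v 1.242 -2.264 3.478
v 0.893 -1.615 4.645
v -1.072 1.985 -2.148
v -1.402 2.802 -0.885
v -1.862 2.745 -2.847
v -2.192 3.562 -1.584
v -0.108 2.758 -2.396
v -0.438 3.575 -1.133
v -0.898 3.518 -3.095
v -1.228 4.335 -1.832
v -1.639 2.52 2.39
v -1.068 2.662 2.948
v -1.921 1.38 2.97
v -1.499 2.854 3.115
v -1.984 2.918 3.005
v -2.336 2.831 2.661
v -2.422 2.624 2.213
v -2.209 2.378 1.833
v -1.778 2.186 1.665
v -1.294 2.122 1.775
v -0.941 2.21 2.12
v -0.855 2.416 2.567
v 2.526 -4.569 -1.669
v 2.058 -3.539 -0.624
v 1.287 -4.046 -2.741
v 0.818 -3.016 -1.696
v 3.542 -3.464 -2.304
v 3.073 -2.434 -1.259
v 2.302 -2.941 -3.376
v 1.834 -1.911 -2.331
f 2 4 1
f 5 2 1
f 1 4 3
f 3 5 1
f 2 8 4
f 6 2 5
f 6 8 2
f 4 8 3
f 7 5 3
f 3 8 7
f 7 6 5
f 8 6 7
f 10 9 13
f 10 13 11
f 11 13 14
f 11 14 12
f 13 9 15
f 13 15 14
f 14 15 16
f 14 16 12
f 15 9 17
f 15 17 16
f 16 17 18
f 16 18 12
f 17 9 19
f 17 19 18
f 18 19 20
f 18 20 12
f 19 9 21
f 19 21 20
f 20 21 22
f 20 22 12
f 21 9 23
f 21 23 22
f 22 23 24
f 22 24 12
f 23 9 25
f 23 25 24
f 24 25 26
f 24 26 12
f 25 9 27
f 25 27 26
f 26 27 28
f 26 28 12
f 27 9 29
f 27 29 28
f 28 29 30
f 28 30 12
f 29 9 31
f 29 31 30
f 30 31 32
f 30 32 12
f 31 9 33
f 31 33 32
f 32 33 34
f 32 34 12
f 33 9 35
f 33 35 34
f 34 35 36
f 34 36 12
f 35 9 37
f 35 37 36
f 36 37 38
f 36 38 12
f 37 9 39
f 37 39 38
f 38 39 40
f 38 40 12
f 39 9 41
f 39 41 40
f 40 41 42
f 40 42 12
f 41 9 10
f 41 10 42
f 42 10 11
f 42 11 12
f 44 46 43
f 47 44 43
f 43 46 45
f 45 47 43
f 44 50 46
f 48 44 47
f 48 50 44
f 46 50 45
f 49 47 45
f 45 50 49
f 49 48 47
f 50 48 49
f 52 51 54
f 52 54 53
f 54 51 55
f 54 55 53
f 55 51 56
f 55 56 53
f 56 51 57
f 56 57 53
f 57 51 58
f 57 58 53
f 58 51 59
f 58 59 53
f 59 51 60
f 59 60 53
f 60 51 61
f 60 61 53
f 61 51 62
f 61 62 53
f 62 51 52
f 62 52 53
f 64 66 63
f 67 64 63
f 63 66 65
f 65 67 63
f 64 70 66
f 68 64 67
f 68 70 64
f 66 70 65
f 69 67 65
f 65 70 69
f 69 68 67
f 70 68 69



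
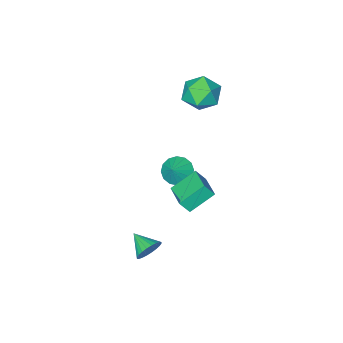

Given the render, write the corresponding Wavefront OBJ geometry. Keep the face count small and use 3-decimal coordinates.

v 2.706 1.696 -3.49
v 3.224 1.525 -4.061
v 2.854 0.484 -2.99
v 3.41 1.637 -3.843
v 3.489 1.759 -3.571
v 3.449 1.871 -3.287
v 3.295 1.957 -3.033
v 3.052 2.003 -2.849
v 2.756 2.002 -2.763
v 2.453 1.955 -2.787
v 2.187 1.868 -2.919
v 2.001 1.755 -3.137
v 1.922 1.634 -3.409
v 1.963 1.521 -3.693
v 2.116 1.436 -3.946
v 2.359 1.39 -4.13
v 2.655 1.391 -4.217
v 2.959 1.438 -4.192
v -4.253 -1.974 3.699
v -3.266 -1.51 4.142
v -3.214 -3.15 2.618
v -2.227 -2.686 3.061
v -2.927 -3.342 3.744
v -3.569 -2.615 4.412
v -2.911 -2.045 2.348
v -3.553 -1.318 3.016
v -2.436 -1.553 3.307
v -2.446 -2.355 4.17
v -4.034 -2.305 2.59
v -4.044 -3.107 3.453
v -1.505 -1.984 -2.082
v -0.886 -1.791 -2.721
v -0.815 -1.536 -1.278
v -1.161 -1.409 -2.698
v -1.528 -1.182 -2.51
v -1.889 -1.169 -2.207
v -2.147 -1.375 -1.871
v -2.233 -1.744 -1.592
v -2.123 -2.178 -1.443
v -1.848 -2.56 -1.466
v -1.481 -2.787 -1.654
v -1.12 -2.8 -1.956
v -0.862 -2.594 -2.292
v -0.777 -2.225 -2.572
v 0.017 0.619 -1.326
v -1.322 0.893 -0.365
v 0.545 2.177 -1.034
v -0.794 2.45 -0.074
v 0.474 0.33 -0.606
v -0.865 0.603 0.354
v 1.002 1.887 -0.315
v -0.337 2.161 0.646
f 2 1 4
f 2 4 3
f 4 1 5
f 4 5 3
f 5 1 6
f 5 6 3
f 6 1 7
f 6 7 3
f 7 1 8
f 7 8 3
f 8 1 9
f 8 9 3
f 9 1 10
f 9 10 3
f 10 1 11
f 10 11 3
f 11 1 12
f 11 12 3
f 12 1 13
f 12 13 3
f 13 1 14
f 13 14 3
f 14 1 15
f 14 15 3
f 15 1 16
f 15 16 3
f 16 1 17
f 16 17 3
f 17 1 18
f 17 18 3
f 18 1 2
f 18 2 3
f 19 30 24
f 19 24 20
f 19 20 26
f 19 26 29
f 19 29 30
f 20 24 28
f 24 30 23
f 30 29 21
f 29 26 25
f 26 20 27
f 22 28 23
f 22 23 21
f 22 21 25
f 22 25 27
f 22 27 28
f 23 28 24
f 21 23 30
f 25 21 29
f 27 25 26
f 28 27 20
f 32 31 34
f 32 34 33
f 34 31 35
f 34 35 33
f 35 31 36
f 35 36 33
f 36 31 37
f 36 37 33
f 37 31 38
f 37 38 33
f 38 31 39
f 38 39 33
f 39 31 40
f 39 40 33
f 40 31 41
f 40 41 33
f 41 31 42
f 41 42 33
f 42 31 43
f 42 43 33
f 43 31 44
f 43 44 33
f 44 31 32
f 44 32 33
f 46 48 45
f 49 46 45
f 45 48 47
f 47 49 45
f 46 52 48
f 50 46 49
f 50 52 46
f 48 52 47
f 51 49 47
f 47 52 51
f 51 50 49
f 52 50 51



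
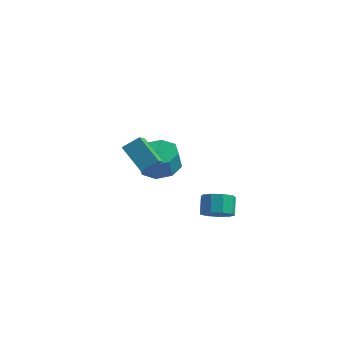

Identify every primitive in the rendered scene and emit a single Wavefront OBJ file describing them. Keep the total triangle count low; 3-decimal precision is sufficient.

v -3.224 -3.196 2.522
v -3.079 -4.427 3.581
v -2.55 -2.715 2.988
v -2.405 -3.946 4.047
v -2.155 -3.834 1.633
v -2.01 -5.065 2.692
v -1.481 -3.353 2.099
v -1.336 -4.584 3.158
v -2.982 1.22 -2.202
v -2.178 0.515 -2.18
v -2.313 0.395 -1.115
v -3.118 1.1 -1.138
v -1.924 1.284 -2.061
v -2.059 1.164 -0.996
v -2.289 2.016 -2.025
v -2.425 1.896 -0.96
v -3.061 2.282 -2.093
v -3.196 2.161 -1.028
v -3.787 1.925 -2.225
v -3.922 1.805 -1.16
v -4.041 1.156 -2.344
v -4.176 1.036 -1.279
v -3.675 0.424 -2.38
v -3.811 0.304 -1.315
v -2.904 0.159 -2.312
v -3.039 0.038 -1.247
v 0.496 -1.16 -3.083
v 1.279 -0.904 -3.182
v 1.107 -0.123 -2.517
v 0.324 -0.38 -2.417
v 0.942 -0.652 -3.564
v 0.77 0.128 -2.899
v 0.397 -0.639 -3.721
v 0.225 0.142 -3.056
v -0.102 -0.87 -3.579
v -0.274 -0.089 -2.914
v -0.322 -1.236 -3.205
v -0.493 -0.455 -2.54
v -0.158 -1.567 -2.774
v -0.33 -0.787 -2.109
v 0.311 -1.708 -2.487
v 0.139 -0.927 -1.822
v 0.867 -1.593 -2.479
v 0.695 -0.812 -1.814
v 1.249 -1.275 -2.753
v 1.077 -0.494 -2.088
f 2 4 1
f 5 2 1
f 1 4 3
f 3 5 1
f 2 8 4
f 6 2 5
f 6 8 2
f 4 8 3
f 7 5 3
f 3 8 7
f 7 6 5
f 8 6 7
f 10 9 13
f 10 13 11
f 11 13 14
f 11 14 12
f 13 9 15
f 13 15 14
f 14 15 16
f 14 16 12
f 15 9 17
f 15 17 16
f 16 17 18
f 16 18 12
f 17 9 19
f 17 19 18
f 18 19 20
f 18 20 12
f 19 9 21
f 19 21 20
f 20 21 22
f 20 22 12
f 21 9 23
f 21 23 22
f 22 23 24
f 22 24 12
f 23 9 25
f 23 25 24
f 24 25 26
f 24 26 12
f 25 9 10
f 25 10 26
f 26 10 11
f 26 11 12
f 28 27 31
f 28 31 29
f 29 31 32
f 29 32 30
f 31 27 33
f 31 33 32
f 32 33 34
f 32 34 30
f 33 27 35
f 33 35 34
f 34 35 36
f 34 36 30
f 35 27 37
f 35 37 36
f 36 37 38
f 36 38 30
f 37 27 39
f 37 39 38
f 38 39 40
f 38 40 30
f 39 27 41
f 39 41 40
f 40 41 42
f 40 42 30
f 41 27 43
f 41 43 42
f 42 43 44
f 42 44 30
f 43 27 45
f 43 45 44
f 44 45 46
f 44 46 30
f 45 27 28
f 45 28 46
f 46 28 29
f 46 29 30



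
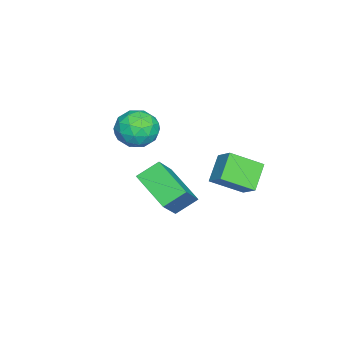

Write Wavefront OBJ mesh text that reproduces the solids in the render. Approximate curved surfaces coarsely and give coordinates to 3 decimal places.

v 1.305 1.196 -0.018
v 0.125 1.303 0.949
v 0.721 2.634 -0.89
v -0.459 2.741 0.078
v 1.959 1.899 0.702
v 0.779 2.006 1.67
v 1.375 3.337 -0.169
v 0.195 3.444 0.798
v -2.265 -2.762 1.433
v -1.834 -2.28 0.487
v -0.626 -3.56 1.773
v -0.195 -3.078 0.827
v -0.466 -2.426 1.73
v -1.478 -1.933 1.52
v -0.982 -3.907 0.74
v -1.994 -3.414 0.53
v -1.041 -2.987 0.059
v -0.722 -2.072 0.671
v -1.738 -3.768 1.589
v -1.419 -2.853 2.201
v -2.193 -2.451 0.93
v -0.267 -3.389 1.33
v -0.426 -3.006 1.861
v -0.172 -2.723 1.305
v -1.984 -2.247 1.537
v -1.731 -1.963 0.981
v -0.927 -2.05 1.712
v -0.729 -3.877 1.279
v -0.476 -3.593 0.723
v -2.288 -3.117 0.955
v -2.034 -2.834 0.399
v -1.533 -3.79 0.548
v -1.473 -2.583 0.122
v -0.51 -3.053 0.322
v -0.973 -3.54 0.271
v -1.568 -3.25 0.148
v -1.286 -2.045 0.482
v -0.323 -2.515 0.682
v -0.482 -2.132 1.213
v -1.077 -1.842 1.089
v -0.82 -2.461 0.23
v -2.137 -3.325 1.578
v -1.174 -3.795 1.778
v -1.383 -3.998 1.171
v -1.978 -3.708 1.047
v -1.95 -2.787 1.938
v -0.987 -3.257 2.138
v -0.892 -2.59 2.112
v -1.487 -2.3 1.989
v -1.64 -3.379 2.03
v 2.651 -1.172 0.257
v 4.066 -1.317 1.663
v 2.046 -0.315 0.955
v 3.461 -0.459 2.361
v 3.739 0.359 -0.681
v 5.154 0.215 0.725
v 3.134 1.217 0.017
v 4.549 1.072 1.423
f 2 4 1
f 5 2 1
f 1 4 3
f 3 5 1
f 2 8 4
f 6 2 5
f 6 8 2
f 4 8 3
f 7 5 3
f 3 8 7
f 7 6 5
f 8 6 7
f 9 46 25
f 46 20 49
f 25 49 14
f 46 49 25
f 9 25 21
f 25 14 26
f 21 26 10
f 25 26 21
f 9 21 30
f 21 10 31
f 30 31 16
f 21 31 30
f 9 30 42
f 30 16 45
f 42 45 19
f 30 45 42
f 9 42 46
f 42 19 50
f 46 50 20
f 42 50 46
f 10 26 37
f 26 14 40
f 37 40 18
f 26 40 37
f 14 49 27
f 49 20 48
f 27 48 13
f 49 48 27
f 20 50 47
f 50 19 43
f 47 43 11
f 50 43 47
f 19 45 44
f 45 16 32
f 44 32 15
f 45 32 44
f 16 31 36
f 31 10 33
f 36 33 17
f 31 33 36
f 12 38 24
f 38 18 39
f 24 39 13
f 38 39 24
f 12 24 22
f 24 13 23
f 22 23 11
f 24 23 22
f 12 22 29
f 22 11 28
f 29 28 15
f 22 28 29
f 12 29 34
f 29 15 35
f 34 35 17
f 29 35 34
f 12 34 38
f 34 17 41
f 38 41 18
f 34 41 38
f 13 39 27
f 39 18 40
f 27 40 14
f 39 40 27
f 11 23 47
f 23 13 48
f 47 48 20
f 23 48 47
f 15 28 44
f 28 11 43
f 44 43 19
f 28 43 44
f 17 35 36
f 35 15 32
f 36 32 16
f 35 32 36
f 18 41 37
f 41 17 33
f 37 33 10
f 41 33 37
f 52 54 51
f 55 52 51
f 51 54 53
f 53 55 51
f 52 58 54
f 56 52 55
f 56 58 52
f 54 58 53
f 57 55 53
f 53 58 57
f 57 56 55
f 58 56 57



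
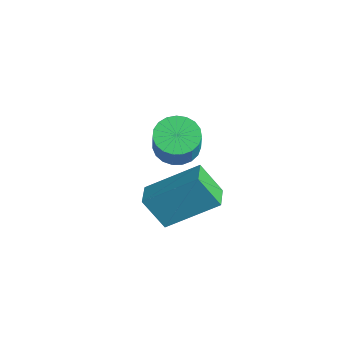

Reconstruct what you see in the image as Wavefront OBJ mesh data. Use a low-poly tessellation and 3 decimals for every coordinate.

v -0.516 -0.956 -0.173
v 0.314 0.511 0.922
v -1.184 -0.457 -0.337
v -0.354 1.011 0.758
v 0.074 -0.511 -1.218
v 0.904 0.957 -0.123
v -0.594 -0.011 -1.382
v 0.236 1.456 -0.287
v -3.571 2.189 -1.787
v -3.107 2.827 -1.82
v -2.764 2.629 -0.826
v -3.229 1.991 -0.793
v -3.385 2.952 -1.699
v -3.042 2.754 -0.705
v -3.696 2.945 -1.593
v -3.353 2.747 -0.599
v -3.986 2.807 -1.521
v -3.643 2.609 -0.527
v -4.203 2.563 -1.495
v -3.86 2.364 -0.501
v -4.312 2.253 -1.519
v -3.969 2.055 -0.525
v -4.292 1.933 -1.589
v -3.949 1.735 -0.595
v -4.148 1.657 -1.694
v -3.805 1.459 -0.7
v -3.904 1.473 -1.815
v -3.561 1.275 -0.821
v -3.603 1.413 -1.931
v -3.26 1.215 -0.937
v -3.296 1.487 -2.022
v -2.953 1.289 -1.028
v -3.037 1.682 -2.072
v -2.694 1.484 -1.079
v -2.87 1.965 -2.074
v -2.527 1.767 -1.08
v -2.825 2.287 -2.025
v -2.482 2.089 -1.031
v -2.908 2.592 -1.935
v -2.565 2.394 -0.941
f 2 4 1
f 5 2 1
f 1 4 3
f 3 5 1
f 2 8 4
f 6 2 5
f 6 8 2
f 4 8 3
f 7 5 3
f 3 8 7
f 7 6 5
f 8 6 7
f 10 9 13
f 10 13 11
f 11 13 14
f 11 14 12
f 13 9 15
f 13 15 14
f 14 15 16
f 14 16 12
f 15 9 17
f 15 17 16
f 16 17 18
f 16 18 12
f 17 9 19
f 17 19 18
f 18 19 20
f 18 20 12
f 19 9 21
f 19 21 20
f 20 21 22
f 20 22 12
f 21 9 23
f 21 23 22
f 22 23 24
f 22 24 12
f 23 9 25
f 23 25 24
f 24 25 26
f 24 26 12
f 25 9 27
f 25 27 26
f 26 27 28
f 26 28 12
f 27 9 29
f 27 29 28
f 28 29 30
f 28 30 12
f 29 9 31
f 29 31 30
f 30 31 32
f 30 32 12
f 31 9 33
f 31 33 32
f 32 33 34
f 32 34 12
f 33 9 35
f 33 35 34
f 34 35 36
f 34 36 12
f 35 9 37
f 35 37 36
f 36 37 38
f 36 38 12
f 37 9 39
f 37 39 38
f 38 39 40
f 38 40 12
f 39 9 10
f 39 10 40
f 40 10 11
f 40 11 12



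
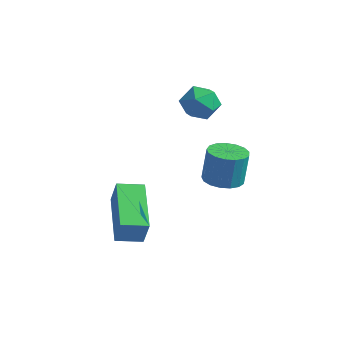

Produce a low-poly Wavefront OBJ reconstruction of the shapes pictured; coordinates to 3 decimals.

v -0.552 3.21 2.23
v 0.124 3.011 1.83
v -0.964 1.969 2.15
v -0.288 1.77 1.75
v -0.25 1.971 2.533
v 0.004 2.738 2.583
v -0.844 2.242 1.397
v -0.59 3.009 1.447
v -0.057 2.413 1.315
v 0.31 2.246 2.017
v -1.15 2.734 1.963
v -0.783 2.567 2.665
v -1.719 -0.953 -1.679
v -1.38 -1.044 -0.615
v -1.02 -0.257 -1.843
v -0.68 -0.348 -0.779
v -0.36 -2.452 -2.241
v -0.02 -2.543 -1.177
v 0.34 -1.756 -2.405
v 0.679 -1.847 -1.341
v 1.263 1.555 -0.771
v 1.77 2.096 -0.887
v 1.783 2.366 0.435
v 1.277 1.825 0.551
v 1.455 2.265 -0.918
v 1.468 2.535 0.404
v 1.096 2.271 -0.916
v 1.109 2.542 0.406
v 0.775 2.114 -0.881
v 0.789 2.384 0.442
v 0.567 1.828 -0.82
v 0.58 2.099 0.503
v 0.517 1.48 -0.748
v 0.531 1.75 0.574
v 0.639 1.149 -0.682
v 0.653 1.419 0.641
v 0.904 0.911 -0.636
v 0.917 1.181 0.687
v 1.251 0.82 -0.621
v 1.264 1.091 0.702
v 1.601 0.898 -0.64
v 1.614 1.168 0.682
v 1.873 1.126 -0.69
v 1.887 1.397 0.633
v 2.006 1.453 -0.758
v 2.02 1.723 0.565
v 1.969 1.802 -0.829
v 1.982 2.073 0.493
f 1 12 6
f 1 6 2
f 1 2 8
f 1 8 11
f 1 11 12
f 2 6 10
f 6 12 5
f 12 11 3
f 11 8 7
f 8 2 9
f 4 10 5
f 4 5 3
f 4 3 7
f 4 7 9
f 4 9 10
f 5 10 6
f 3 5 12
f 7 3 11
f 9 7 8
f 10 9 2
f 14 16 13
f 17 14 13
f 13 16 15
f 15 17 13
f 14 20 16
f 18 14 17
f 18 20 14
f 16 20 15
f 19 17 15
f 15 20 19
f 19 18 17
f 20 18 19
f 22 21 25
f 22 25 23
f 23 25 26
f 23 26 24
f 25 21 27
f 25 27 26
f 26 27 28
f 26 28 24
f 27 21 29
f 27 29 28
f 28 29 30
f 28 30 24
f 29 21 31
f 29 31 30
f 30 31 32
f 30 32 24
f 31 21 33
f 31 33 32
f 32 33 34
f 32 34 24
f 33 21 35
f 33 35 34
f 34 35 36
f 34 36 24
f 35 21 37
f 35 37 36
f 36 37 38
f 36 38 24
f 37 21 39
f 37 39 38
f 38 39 40
f 38 40 24
f 39 21 41
f 39 41 40
f 40 41 42
f 40 42 24
f 41 21 43
f 41 43 42
f 42 43 44
f 42 44 24
f 43 21 45
f 43 45 44
f 44 45 46
f 44 46 24
f 45 21 47
f 45 47 46
f 46 47 48
f 46 48 24
f 47 21 22
f 47 22 48
f 48 22 23
f 48 23 24

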